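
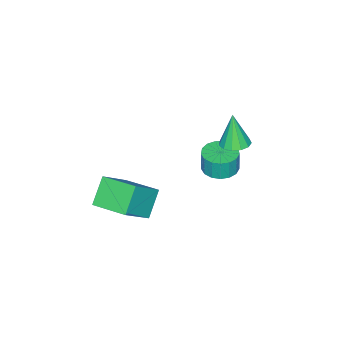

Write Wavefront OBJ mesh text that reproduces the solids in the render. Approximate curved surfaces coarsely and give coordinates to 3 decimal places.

v -3.533 -2.345 -3.81
v -2.788 -1.788 -3.809
v -2.783 -1.797 -2.609
v -3.527 -2.355 -2.61
v -3.133 -1.506 -3.805
v -3.127 -1.515 -2.605
v -3.569 -1.416 -3.803
v -3.563 -1.425 -2.603
v -3.997 -1.539 -3.802
v -3.991 -1.549 -2.602
v -4.318 -1.847 -3.802
v -4.313 -1.857 -2.603
v -4.46 -2.269 -3.805
v -4.454 -2.279 -2.605
v -4.389 -2.709 -3.809
v -4.383 -2.718 -2.609
v -4.122 -3.065 -3.813
v -4.116 -3.074 -2.613
v -3.72 -3.256 -3.816
v -3.715 -3.266 -2.616
v -3.275 -3.239 -3.818
v -3.27 -3.248 -2.618
v -2.889 -3.017 -3.818
v -2.884 -3.026 -2.618
v -2.651 -2.641 -3.816
v -2.646 -2.65 -2.616
v -2.615 -2.197 -3.813
v -2.609 -2.207 -2.613
v -3.373 -1.391 -1.193
v -2.671 -1.081 -1.054
v -3.587 -1.729 0.633
v -2.959 -0.751 -1.026
v -3.379 -0.624 -1.052
v -3.797 -0.74 -1.122
v -4.08 -1.063 -1.215
v -4.139 -1.49 -1.301
v -3.955 -1.885 -1.353
v -3.585 -2.124 -1.354
v -3.149 -2.129 -1.304
v -2.783 -1.901 -1.219
v -2.605 -1.51 -1.125
v 0.84 -4.672 -2.728
v 2.296 -4.886 -1.373
v 0.781 -2.767 -2.362
v 2.237 -2.982 -1.008
v 1.943 -4.418 -3.872
v 3.399 -4.633 -2.518
v 1.884 -2.514 -3.507
v 3.34 -2.728 -2.152
f 2 1 5
f 2 5 3
f 3 5 6
f 3 6 4
f 5 1 7
f 5 7 6
f 6 7 8
f 6 8 4
f 7 1 9
f 7 9 8
f 8 9 10
f 8 10 4
f 9 1 11
f 9 11 10
f 10 11 12
f 10 12 4
f 11 1 13
f 11 13 12
f 12 13 14
f 12 14 4
f 13 1 15
f 13 15 14
f 14 15 16
f 14 16 4
f 15 1 17
f 15 17 16
f 16 17 18
f 16 18 4
f 17 1 19
f 17 19 18
f 18 19 20
f 18 20 4
f 19 1 21
f 19 21 20
f 20 21 22
f 20 22 4
f 21 1 23
f 21 23 22
f 22 23 24
f 22 24 4
f 23 1 25
f 23 25 24
f 24 25 26
f 24 26 4
f 25 1 27
f 25 27 26
f 26 27 28
f 26 28 4
f 27 1 2
f 27 2 28
f 28 2 3
f 28 3 4
f 30 29 32
f 30 32 31
f 32 29 33
f 32 33 31
f 33 29 34
f 33 34 31
f 34 29 35
f 34 35 31
f 35 29 36
f 35 36 31
f 36 29 37
f 36 37 31
f 37 29 38
f 37 38 31
f 38 29 39
f 38 39 31
f 39 29 40
f 39 40 31
f 40 29 41
f 40 41 31
f 41 29 30
f 41 30 31
f 43 45 42
f 46 43 42
f 42 45 44
f 44 46 42
f 43 49 45
f 47 43 46
f 47 49 43
f 45 49 44
f 48 46 44
f 44 49 48
f 48 47 46
f 49 47 48



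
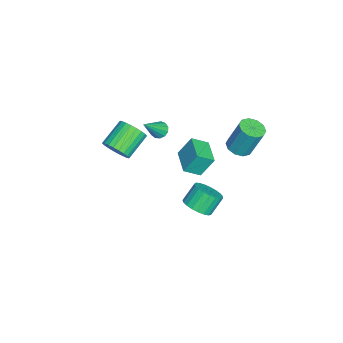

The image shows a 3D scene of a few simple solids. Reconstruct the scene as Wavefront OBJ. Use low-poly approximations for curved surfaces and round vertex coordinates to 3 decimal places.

v -4.192 0.556 -3.977
v -3.788 -0.424 -3.334
v -4.424 1.351 -2.62
v -4.02 0.371 -1.977
v -2.52 1.189 -4.063
v -2.116 0.209 -3.42
v -2.752 1.984 -2.706
v -2.348 1.004 -2.063
v -3.4 3.349 -1.725
v -2.801 2.768 -1.515
v -2.741 3.551 0.476
v -3.34 4.131 0.265
v -2.553 3.203 -1.694
v -2.493 3.986 0.297
v -2.628 3.693 -1.884
v -2.568 4.476 0.107
v -2.998 4.052 -2.014
v -2.938 4.835 -0.023
v -3.522 4.142 -2.034
v -3.462 4.925 -0.043
v -3.999 3.929 -1.936
v -3.939 4.712 0.055
v -4.247 3.494 -1.757
v -4.187 4.277 0.234
v -4.172 3.004 -1.567
v -4.112 3.787 0.424
v -3.802 2.645 -1.437
v -3.742 3.428 0.554
v -3.278 2.555 -1.417
v -3.218 3.338 0.574
v -2.689 -4.011 -2.657
v -2.13 -4.012 -1.839
v -3.552 -3.21 -0.866
v -4.111 -3.209 -1.683
v -2.041 -3.668 -1.991
v -3.462 -2.867 -1.018
v -2.05 -3.377 -2.245
v -3.471 -2.575 -1.272
v -2.156 -3.182 -2.561
v -3.578 -2.38 -1.588
v -2.344 -3.113 -2.892
v -3.765 -2.312 -1.918
v -2.584 -3.181 -3.186
v -4.005 -2.379 -2.213
v -2.84 -3.375 -3.401
v -4.262 -2.574 -2.427
v -3.073 -3.666 -3.501
v -4.495 -2.865 -2.528
v -3.248 -4.01 -3.474
v -4.67 -3.208 -2.501
v -3.338 -4.353 -3.322
v -4.759 -3.552 -2.349
v -3.329 -4.645 -3.068
v -4.75 -3.843 -2.095
v -3.222 -4.84 -2.752
v -4.644 -4.038 -1.779
v -3.035 -4.908 -2.422
v -4.456 -4.107 -1.448
v -2.795 -4.841 -2.127
v -4.216 -4.039 -1.154
v -2.538 -4.646 -1.913
v -3.96 -3.845 -0.939
v -2.305 -4.355 -1.812
v -3.727 -3.554 -0.839
v 2.436 1.782 -2.203
v 3.019 2.53 -2.261
v 2.388 3.105 -1.216
v 1.804 2.358 -1.157
v 2.723 2.638 -2.5
v 2.092 3.213 -1.455
v 2.378 2.598 -2.687
v 1.746 3.173 -1.642
v 2.042 2.417 -2.79
v 1.41 2.992 -1.745
v 1.774 2.126 -2.792
v 1.143 2.701 -1.746
v 1.621 1.776 -2.691
v 0.99 2.351 -1.646
v 1.609 1.427 -2.507
v 0.977 2.002 -1.462
v 1.74 1.139 -2.269
v 1.108 1.715 -1.224
v 1.991 0.963 -2.021
v 1.359 1.538 -0.975
v 2.319 0.928 -1.803
v 1.687 1.504 -0.758
v 2.667 1.041 -1.655
v 2.035 1.617 -0.61
v 2.975 1.282 -1.601
v 2.344 1.858 -0.556
v 3.19 1.61 -1.652
v 2.559 2.185 -0.606
v 3.275 1.967 -1.797
v 2.643 2.543 -0.752
v 3.214 2.293 -2.013
v 2.583 2.868 -0.968
v -3.428 -1.483 -0.915
v -2.924 -1.336 -1.245
v -2.252 -2.217 0.555
v -2.997 -1.058 -1.047
v -3.207 -0.914 -0.808
v -3.487 -0.951 -0.602
v -3.748 -1.158 -0.496
v -3.908 -1.467 -0.523
v -3.915 -1.782 -0.674
v -3.768 -2.002 -0.902
v -3.512 -2.057 -1.134
v -3.23 -1.93 -1.296
v -3.011 -1.662 -1.338
f 2 4 1
f 5 2 1
f 1 4 3
f 3 5 1
f 2 8 4
f 6 2 5
f 6 8 2
f 4 8 3
f 7 5 3
f 3 8 7
f 7 6 5
f 8 6 7
f 10 9 13
f 10 13 11
f 11 13 14
f 11 14 12
f 13 9 15
f 13 15 14
f 14 15 16
f 14 16 12
f 15 9 17
f 15 17 16
f 16 17 18
f 16 18 12
f 17 9 19
f 17 19 18
f 18 19 20
f 18 20 12
f 19 9 21
f 19 21 20
f 20 21 22
f 20 22 12
f 21 9 23
f 21 23 22
f 22 23 24
f 22 24 12
f 23 9 25
f 23 25 24
f 24 25 26
f 24 26 12
f 25 9 27
f 25 27 26
f 26 27 28
f 26 28 12
f 27 9 29
f 27 29 28
f 28 29 30
f 28 30 12
f 29 9 10
f 29 10 30
f 30 10 11
f 30 11 12
f 32 31 35
f 32 35 33
f 33 35 36
f 33 36 34
f 35 31 37
f 35 37 36
f 36 37 38
f 36 38 34
f 37 31 39
f 37 39 38
f 38 39 40
f 38 40 34
f 39 31 41
f 39 41 40
f 40 41 42
f 40 42 34
f 41 31 43
f 41 43 42
f 42 43 44
f 42 44 34
f 43 31 45
f 43 45 44
f 44 45 46
f 44 46 34
f 45 31 47
f 45 47 46
f 46 47 48
f 46 48 34
f 47 31 49
f 47 49 48
f 48 49 50
f 48 50 34
f 49 31 51
f 49 51 50
f 50 51 52
f 50 52 34
f 51 31 53
f 51 53 52
f 52 53 54
f 52 54 34
f 53 31 55
f 53 55 54
f 54 55 56
f 54 56 34
f 55 31 57
f 55 57 56
f 56 57 58
f 56 58 34
f 57 31 59
f 57 59 58
f 58 59 60
f 58 60 34
f 59 31 61
f 59 61 60
f 60 61 62
f 60 62 34
f 61 31 63
f 61 63 62
f 62 63 64
f 62 64 34
f 63 31 32
f 63 32 64
f 64 32 33
f 64 33 34
f 66 65 69
f 66 69 67
f 67 69 70
f 67 70 68
f 69 65 71
f 69 71 70
f 70 71 72
f 70 72 68
f 71 65 73
f 71 73 72
f 72 73 74
f 72 74 68
f 73 65 75
f 73 75 74
f 74 75 76
f 74 76 68
f 75 65 77
f 75 77 76
f 76 77 78
f 76 78 68
f 77 65 79
f 77 79 78
f 78 79 80
f 78 80 68
f 79 65 81
f 79 81 80
f 80 81 82
f 80 82 68
f 81 65 83
f 81 83 82
f 82 83 84
f 82 84 68
f 83 65 85
f 83 85 84
f 84 85 86
f 84 86 68
f 85 65 87
f 85 87 86
f 86 87 88
f 86 88 68
f 87 65 89
f 87 89 88
f 88 89 90
f 88 90 68
f 89 65 91
f 89 91 90
f 90 91 92
f 90 92 68
f 91 65 93
f 91 93 92
f 92 93 94
f 92 94 68
f 93 65 95
f 93 95 94
f 94 95 96
f 94 96 68
f 95 65 66
f 95 66 96
f 96 66 67
f 96 67 68
f 98 97 100
f 98 100 99
f 100 97 101
f 100 101 99
f 101 97 102
f 101 102 99
f 102 97 103
f 102 103 99
f 103 97 104
f 103 104 99
f 104 97 105
f 104 105 99
f 105 97 106
f 105 106 99
f 106 97 107
f 106 107 99
f 107 97 108
f 107 108 99
f 108 97 109
f 108 109 99
f 109 97 98
f 109 98 99



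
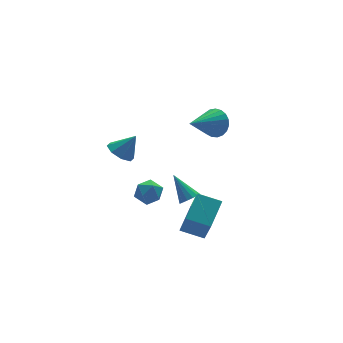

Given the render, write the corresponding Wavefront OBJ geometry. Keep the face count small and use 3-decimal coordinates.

v 1.468 -1.698 -3.742
v 1.182 -2.876 -1.918
v 0.523 -0.901 -3.375
v 0.236 -2.079 -1.551
v 2.584 -0.741 -2.949
v 2.297 -1.919 -1.125
v 1.638 0.056 -2.582
v 1.352 -1.122 -0.758
v -2.302 -0.341 2.958
v -1.742 -0.618 2.508
v -1.578 -0.539 3.982
v -1.699 -0.036 2.59
v -2.009 0.368 2.887
v -2.491 0.356 3.226
v -2.862 -0.064 3.408
v -2.906 -0.646 3.326
v -2.596 -1.049 3.028
v -2.114 -1.038 2.69
v 2.464 1.75 -3.522
v 2.711 1.386 -3.099
v 2.116 2.89 -2.338
v 2.949 1.566 -3.202
v 3.058 1.795 -3.391
v 3.007 2.011 -3.615
v 2.81 2.158 -3.814
v 2.521 2.195 -3.934
v 2.216 2.113 -3.945
v 1.978 1.933 -3.841
v 1.869 1.705 -3.653
v 1.92 1.488 -3.429
v 2.117 1.341 -3.23
v 2.406 1.304 -3.109
v 4.802 3.521 0.357
v 5.247 2.924 0.862
v 3.038 2.939 1.223
v 5.253 3.229 1.079
v 5.181 3.585 1.171
v 5.043 3.929 1.122
v 4.864 4.203 0.941
v 4.674 4.359 0.659
v 4.506 4.371 0.325
v 4.389 4.235 -0.004
v 4.344 3.976 -0.27
v 4.378 3.638 -0.428
v 4.485 3.281 -0.45
v 4.648 2.964 -0.333
v 4.836 2.745 -0.096
v 5.019 2.659 0.219
v 5.165 2.723 0.558
v 0.588 3.748 -3.265
v 1.097 3.431 -2.706
v 0.443 2.549 -3.814
v 0.952 2.232 -3.255
v 0.21 2.499 -3.029
v 0.3 3.24 -2.69
v 1.24 2.74 -3.83
v 1.33 3.481 -3.491
v 1.5 2.808 -3.055
v 0.864 2.659 -2.56
v 0.676 3.321 -3.96
v 0.04 3.172 -3.465
f 2 4 1
f 5 2 1
f 1 4 3
f 3 5 1
f 2 8 4
f 6 2 5
f 6 8 2
f 4 8 3
f 7 5 3
f 3 8 7
f 7 6 5
f 8 6 7
f 10 9 12
f 10 12 11
f 12 9 13
f 12 13 11
f 13 9 14
f 13 14 11
f 14 9 15
f 14 15 11
f 15 9 16
f 15 16 11
f 16 9 17
f 16 17 11
f 17 9 18
f 17 18 11
f 18 9 10
f 18 10 11
f 20 19 22
f 20 22 21
f 22 19 23
f 22 23 21
f 23 19 24
f 23 24 21
f 24 19 25
f 24 25 21
f 25 19 26
f 25 26 21
f 26 19 27
f 26 27 21
f 27 19 28
f 27 28 21
f 28 19 29
f 28 29 21
f 29 19 30
f 29 30 21
f 30 19 31
f 30 31 21
f 31 19 32
f 31 32 21
f 32 19 20
f 32 20 21
f 34 33 36
f 34 36 35
f 36 33 37
f 36 37 35
f 37 33 38
f 37 38 35
f 38 33 39
f 38 39 35
f 39 33 40
f 39 40 35
f 40 33 41
f 40 41 35
f 41 33 42
f 41 42 35
f 42 33 43
f 42 43 35
f 43 33 44
f 43 44 35
f 44 33 45
f 44 45 35
f 45 33 46
f 45 46 35
f 46 33 47
f 46 47 35
f 47 33 48
f 47 48 35
f 48 33 49
f 48 49 35
f 49 33 34
f 49 34 35
f 50 61 55
f 50 55 51
f 50 51 57
f 50 57 60
f 50 60 61
f 51 55 59
f 55 61 54
f 61 60 52
f 60 57 56
f 57 51 58
f 53 59 54
f 53 54 52
f 53 52 56
f 53 56 58
f 53 58 59
f 54 59 55
f 52 54 61
f 56 52 60
f 58 56 57
f 59 58 51



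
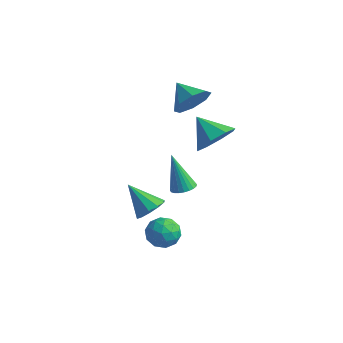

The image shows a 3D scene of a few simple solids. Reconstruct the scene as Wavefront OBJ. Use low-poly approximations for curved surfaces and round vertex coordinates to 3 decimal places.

v -0.355 1.564 0.72
v 0.235 1.443 1.543
v -1.525 1.716 1.58
v 0.173 2.191 1.327
v -0.199 2.571 0.755
v -0.662 2.362 0.163
v -0.945 1.685 -0.103
v -0.883 0.937 0.112
v -0.512 0.557 0.684
v -0.049 0.766 1.277
v -2.359 -0.391 -3.673
v -1.958 -0.937 -3.307
v -3.541 -0.489 -2.527
v -1.824 -0.515 -3.133
v -1.895 -0.046 -3.164
v -2.142 0.292 -3.39
v -2.472 0.369 -3.724
v -2.759 0.156 -4.039
v -2.893 -0.266 -4.213
v -2.823 -0.735 -4.182
v -2.575 -1.073 -3.956
v -2.245 -1.15 -3.622
v -2.141 1.62 -3.381
v -1.574 1.604 -3.157
v -2.859 1.68 -1.559
v -1.609 1.839 -3.179
v -1.725 2.04 -3.231
v -1.904 2.177 -3.306
v -2.119 2.23 -3.393
v -2.338 2.19 -3.478
v -2.527 2.063 -3.548
v -2.657 1.868 -3.593
v -2.708 1.636 -3.605
v -2.673 1.402 -3.584
v -2.557 1.201 -3.532
v -2.378 1.063 -3.457
v -2.162 1.011 -3.37
v -1.944 1.051 -3.285
v -1.755 1.178 -3.215
v -1.625 1.372 -3.17
v -3.024 3.412 0.875
v -2.528 3.695 1.66
v -4.156 3.708 1.485
v -2.641 4.25 1.18
v -2.978 4.315 0.522
v -3.342 3.851 0.071
v -3.519 3.13 0.091
v -3.406 2.575 0.57
v -3.069 2.51 1.229
v -2.705 2.974 1.68
v -0.643 -1.606 -3.416
v -0.233 -1.393 -2.751
v -0.387 -2.867 -3.169
v 0.023 -2.654 -2.504
v -0.781 -2.562 -2.531
v -0.939 -1.783 -2.683
v 0.319 -2.477 -3.237
v 0.161 -1.698 -3.389
v 0.362 -1.931 -2.641
v -0.318 -1.984 -2.204
v -0.302 -2.276 -3.716
v -0.982 -2.329 -3.279
v -0.46 -1.389 -3.105
v -0.16 -2.871 -2.815
v -0.632 -2.817 -2.83
v -0.391 -2.692 -2.44
v -0.875 -1.618 -3.065
v -0.634 -1.493 -2.674
v -0.957 -2.18 -2.545
v 0.014 -2.767 -3.246
v 0.255 -2.642 -2.855
v -0.229 -1.568 -3.48
v 0.012 -1.443 -3.09
v 0.337 -2.08 -3.375
v 0.13 -1.58 -2.649
v 0.281 -2.321 -2.504
v 0.455 -2.217 -2.935
v 0.362 -1.759 -3.025
v -0.269 -1.611 -2.393
v -0.119 -2.352 -2.248
v -0.592 -2.298 -2.263
v -0.684 -1.84 -2.353
v 0.08 -1.927 -2.328
v -0.501 -1.908 -3.672
v -0.351 -2.649 -3.527
v 0.064 -2.42 -3.567
v -0.028 -1.962 -3.657
v -0.901 -1.939 -3.416
v -0.75 -2.68 -3.271
v -0.982 -2.501 -2.895
v -1.075 -2.043 -2.985
v -0.7 -2.333 -3.592
f 2 1 4
f 2 4 3
f 4 1 5
f 4 5 3
f 5 1 6
f 5 6 3
f 6 1 7
f 6 7 3
f 7 1 8
f 7 8 3
f 8 1 9
f 8 9 3
f 9 1 10
f 9 10 3
f 10 1 2
f 10 2 3
f 12 11 14
f 12 14 13
f 14 11 15
f 14 15 13
f 15 11 16
f 15 16 13
f 16 11 17
f 16 17 13
f 17 11 18
f 17 18 13
f 18 11 19
f 18 19 13
f 19 11 20
f 19 20 13
f 20 11 21
f 20 21 13
f 21 11 22
f 21 22 13
f 22 11 12
f 22 12 13
f 24 23 26
f 24 26 25
f 26 23 27
f 26 27 25
f 27 23 28
f 27 28 25
f 28 23 29
f 28 29 25
f 29 23 30
f 29 30 25
f 30 23 31
f 30 31 25
f 31 23 32
f 31 32 25
f 32 23 33
f 32 33 25
f 33 23 34
f 33 34 25
f 34 23 35
f 34 35 25
f 35 23 36
f 35 36 25
f 36 23 37
f 36 37 25
f 37 23 38
f 37 38 25
f 38 23 39
f 38 39 25
f 39 23 40
f 39 40 25
f 40 23 24
f 40 24 25
f 42 41 44
f 42 44 43
f 44 41 45
f 44 45 43
f 45 41 46
f 45 46 43
f 46 41 47
f 46 47 43
f 47 41 48
f 47 48 43
f 48 41 49
f 48 49 43
f 49 41 50
f 49 50 43
f 50 41 42
f 50 42 43
f 51 88 67
f 88 62 91
f 67 91 56
f 88 91 67
f 51 67 63
f 67 56 68
f 63 68 52
f 67 68 63
f 51 63 72
f 63 52 73
f 72 73 58
f 63 73 72
f 51 72 84
f 72 58 87
f 84 87 61
f 72 87 84
f 51 84 88
f 84 61 92
f 88 92 62
f 84 92 88
f 52 68 79
f 68 56 82
f 79 82 60
f 68 82 79
f 56 91 69
f 91 62 90
f 69 90 55
f 91 90 69
f 62 92 89
f 92 61 85
f 89 85 53
f 92 85 89
f 61 87 86
f 87 58 74
f 86 74 57
f 87 74 86
f 58 73 78
f 73 52 75
f 78 75 59
f 73 75 78
f 54 80 66
f 80 60 81
f 66 81 55
f 80 81 66
f 54 66 64
f 66 55 65
f 64 65 53
f 66 65 64
f 54 64 71
f 64 53 70
f 71 70 57
f 64 70 71
f 54 71 76
f 71 57 77
f 76 77 59
f 71 77 76
f 54 76 80
f 76 59 83
f 80 83 60
f 76 83 80
f 55 81 69
f 81 60 82
f 69 82 56
f 81 82 69
f 53 65 89
f 65 55 90
f 89 90 62
f 65 90 89
f 57 70 86
f 70 53 85
f 86 85 61
f 70 85 86
f 59 77 78
f 77 57 74
f 78 74 58
f 77 74 78
f 60 83 79
f 83 59 75
f 79 75 52
f 83 75 79



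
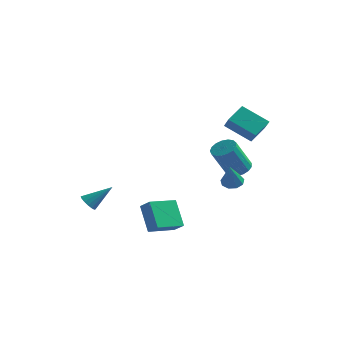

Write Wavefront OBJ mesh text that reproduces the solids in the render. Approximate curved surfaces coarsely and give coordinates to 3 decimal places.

v 3.787 1.569 -0.009
v 4.217 1.144 -0.297
v 3.953 0.751 1.449
v 4.444 1.502 -0.121
v 4.364 1.891 0.106
v 4.014 2.13 0.28
v 3.557 2.107 0.319
v 3.209 1.832 0.204
v 3.131 1.434 -0.01
v 3.36 1.1 -0.224
v 3.789 0.985 -0.337
v 3.209 3.938 -0.031
v 3.74 3.329 -0.171
v 3.163 2.393 1.712
v 2.631 3.002 1.851
v 3.952 3.595 0.026
v 3.374 2.659 1.909
v 3.993 3.939 0.21
v 3.415 3.003 2.092
v 3.854 4.283 0.339
v 3.276 3.347 2.221
v 3.568 4.548 0.383
v 2.99 3.612 2.265
v 3.199 4.673 0.332
v 2.621 3.737 2.214
v 2.833 4.63 0.198
v 2.255 3.694 2.08
v 2.553 4.428 0.011
v 1.975 3.492 1.893
v 2.423 4.114 -0.185
v 1.845 3.178 1.697
v 2.473 3.759 -0.346
v 1.895 2.823 1.536
v 2.692 3.446 -0.435
v 2.114 2.51 1.448
v 3.029 3.245 -0.431
v 2.451 2.309 1.451
v 3.407 3.203 -0.336
v 2.83 2.267 1.546
v 4.209 3.27 2.513
v 2.598 3.181 3.498
v 4.58 4.382 3.22
v 2.97 4.294 4.205
v 4.75 2.566 3.335
v 3.14 2.478 4.32
v 5.122 3.679 4.042
v 3.511 3.59 5.027
v -3.831 -1.184 -1.986
v -3.346 -1.383 -2.336
v -2.689 -0.396 -0.854
v -3.424 -1.092 -2.459
v -3.612 -0.825 -2.456
v -3.858 -0.654 -2.327
v -4.097 -0.625 -2.106
v -4.264 -0.746 -1.854
v -4.315 -0.984 -1.637
v -4.237 -1.275 -1.513
v -4.049 -1.542 -1.517
v -3.803 -1.713 -1.646
v -3.565 -1.742 -1.866
v -3.397 -1.621 -2.119
v -1.041 -0.239 -2.118
v -0.32 -0.54 -1.51
v -0.121 1.282 -2.457
v 0.6 0.981 -1.849
v -0.16 -1.101 -3.591
v 0.561 -1.402 -2.983
v 0.76 0.42 -3.93
v 1.481 0.119 -3.322
f 2 1 4
f 2 4 3
f 4 1 5
f 4 5 3
f 5 1 6
f 5 6 3
f 6 1 7
f 6 7 3
f 7 1 8
f 7 8 3
f 8 1 9
f 8 9 3
f 9 1 10
f 9 10 3
f 10 1 11
f 10 11 3
f 11 1 2
f 11 2 3
f 13 12 16
f 13 16 14
f 14 16 17
f 14 17 15
f 16 12 18
f 16 18 17
f 17 18 19
f 17 19 15
f 18 12 20
f 18 20 19
f 19 20 21
f 19 21 15
f 20 12 22
f 20 22 21
f 21 22 23
f 21 23 15
f 22 12 24
f 22 24 23
f 23 24 25
f 23 25 15
f 24 12 26
f 24 26 25
f 25 26 27
f 25 27 15
f 26 12 28
f 26 28 27
f 27 28 29
f 27 29 15
f 28 12 30
f 28 30 29
f 29 30 31
f 29 31 15
f 30 12 32
f 30 32 31
f 31 32 33
f 31 33 15
f 32 12 34
f 32 34 33
f 33 34 35
f 33 35 15
f 34 12 36
f 34 36 35
f 35 36 37
f 35 37 15
f 36 12 38
f 36 38 37
f 37 38 39
f 37 39 15
f 38 12 13
f 38 13 39
f 39 13 14
f 39 14 15
f 41 43 40
f 44 41 40
f 40 43 42
f 42 44 40
f 41 47 43
f 45 41 44
f 45 47 41
f 43 47 42
f 46 44 42
f 42 47 46
f 46 45 44
f 47 45 46
f 49 48 51
f 49 51 50
f 51 48 52
f 51 52 50
f 52 48 53
f 52 53 50
f 53 48 54
f 53 54 50
f 54 48 55
f 54 55 50
f 55 48 56
f 55 56 50
f 56 48 57
f 56 57 50
f 57 48 58
f 57 58 50
f 58 48 59
f 58 59 50
f 59 48 60
f 59 60 50
f 60 48 61
f 60 61 50
f 61 48 49
f 61 49 50
f 63 65 62
f 66 63 62
f 62 65 64
f 64 66 62
f 63 69 65
f 67 63 66
f 67 69 63
f 65 69 64
f 68 66 64
f 64 69 68
f 68 67 66
f 69 67 68



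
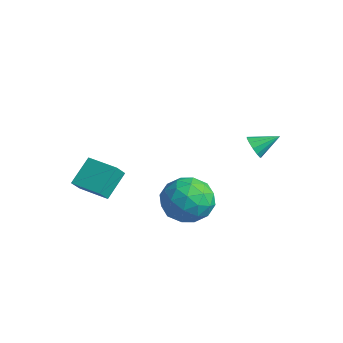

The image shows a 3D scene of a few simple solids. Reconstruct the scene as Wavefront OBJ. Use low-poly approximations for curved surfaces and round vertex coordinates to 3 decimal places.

v 2.484 0.563 -1.866
v 3.67 0.293 -2.161
v 2.05 -1.413 -1.799
v 3.236 -1.683 -2.094
v 2.966 -1.19 -0.976
v 3.234 0.031 -1.017
v 2.486 -1.151 -2.943
v 2.754 0.07 -2.984
v 3.671 -0.767 -2.826
v 3.968 -0.791 -1.611
v 1.752 -0.329 -2.349
v 2.049 -0.353 -1.134
v 3.115 0.602 -2.019
v 2.605 -1.722 -1.941
v 2.447 -1.432 -1.284
v 3.143 -1.591 -1.457
v 2.859 0.448 -1.347
v 3.556 0.289 -1.521
v 3.142 -0.583 -0.824
v 2.164 -1.409 -2.439
v 2.861 -1.568 -2.613
v 2.577 0.471 -2.503
v 3.273 0.312 -2.676
v 2.578 -0.537 -3.136
v 3.812 -0.18 -2.584
v 3.558 -1.342 -2.544
v 3.117 -1.029 -3.043
v 3.274 -0.311 -3.067
v 3.987 -0.194 -1.869
v 3.732 -1.356 -1.83
v 3.573 -1.066 -1.173
v 3.731 -0.348 -1.197
v 3.988 -0.817 -2.261
v 1.988 0.236 -2.13
v 1.733 -0.926 -2.091
v 1.989 -0.772 -2.763
v 2.147 -0.054 -2.787
v 2.162 0.222 -1.416
v 1.908 -0.94 -1.376
v 2.446 -0.809 -0.893
v 2.603 -0.091 -0.917
v 1.732 -0.303 -1.699
v 2.63 3.003 -0.137
v 2.963 3.146 -0.652
v 3.11 4.017 0.457
v 2.652 3.313 -0.685
v 2.333 3.381 -0.544
v 2.109 3.329 -0.273
v 2.05 3.173 0.04
v 2.175 2.963 0.298
v 2.445 2.766 0.417
v 2.774 2.644 0.361
v 3.056 2.635 0.146
v 3.204 2.743 -0.158
v 3.169 2.934 -0.455
v -2.863 -2.385 -3.76
v -2.638 -2.937 -3.086
v -3.228 -1.257 -2.716
v -3.003 -1.809 -2.041
v -1.377 -1.851 -3.819
v -1.152 -2.403 -3.144
v -1.742 -0.723 -2.774
v -1.517 -1.275 -2.1
f 1 38 17
f 38 12 41
f 17 41 6
f 38 41 17
f 1 17 13
f 17 6 18
f 13 18 2
f 17 18 13
f 1 13 22
f 13 2 23
f 22 23 8
f 13 23 22
f 1 22 34
f 22 8 37
f 34 37 11
f 22 37 34
f 1 34 38
f 34 11 42
f 38 42 12
f 34 42 38
f 2 18 29
f 18 6 32
f 29 32 10
f 18 32 29
f 6 41 19
f 41 12 40
f 19 40 5
f 41 40 19
f 12 42 39
f 42 11 35
f 39 35 3
f 42 35 39
f 11 37 36
f 37 8 24
f 36 24 7
f 37 24 36
f 8 23 28
f 23 2 25
f 28 25 9
f 23 25 28
f 4 30 16
f 30 10 31
f 16 31 5
f 30 31 16
f 4 16 14
f 16 5 15
f 14 15 3
f 16 15 14
f 4 14 21
f 14 3 20
f 21 20 7
f 14 20 21
f 4 21 26
f 21 7 27
f 26 27 9
f 21 27 26
f 4 26 30
f 26 9 33
f 30 33 10
f 26 33 30
f 5 31 19
f 31 10 32
f 19 32 6
f 31 32 19
f 3 15 39
f 15 5 40
f 39 40 12
f 15 40 39
f 7 20 36
f 20 3 35
f 36 35 11
f 20 35 36
f 9 27 28
f 27 7 24
f 28 24 8
f 27 24 28
f 10 33 29
f 33 9 25
f 29 25 2
f 33 25 29
f 44 43 46
f 44 46 45
f 46 43 47
f 46 47 45
f 47 43 48
f 47 48 45
f 48 43 49
f 48 49 45
f 49 43 50
f 49 50 45
f 50 43 51
f 50 51 45
f 51 43 52
f 51 52 45
f 52 43 53
f 52 53 45
f 53 43 54
f 53 54 45
f 54 43 55
f 54 55 45
f 55 43 44
f 55 44 45
f 57 59 56
f 60 57 56
f 56 59 58
f 58 60 56
f 57 63 59
f 61 57 60
f 61 63 57
f 59 63 58
f 62 60 58
f 58 63 62
f 62 61 60
f 63 61 62



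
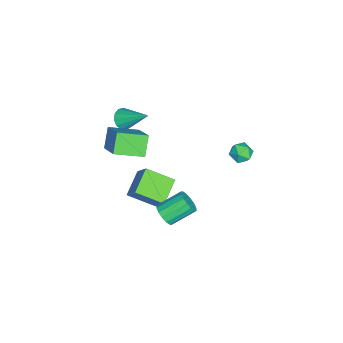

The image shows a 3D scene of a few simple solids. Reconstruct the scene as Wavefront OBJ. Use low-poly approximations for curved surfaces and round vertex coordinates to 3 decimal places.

v -1.473 -4.415 1.621
v -0.776 -4.663 1.651
v -0.967 -2.845 2.839
v -0.795 -4.404 1.325
v -1.028 -4.148 1.093
v -1.403 -3.977 1.028
v -1.8 -3.945 1.152
v -2.093 -4.062 1.424
v -2.189 -4.291 1.759
v -2.058 -4.559 2.05
v -1.741 -4.782 2.205
v -1.339 -4.887 2.174
v -0.979 -4.843 1.968
v 2.97 -1.016 -2.032
v 3.539 -0.562 -2.213
v 2.839 0.67 -1.329
v 2.27 0.216 -1.148
v 3.276 -0.51 -2.494
v 2.576 0.721 -1.61
v 2.931 -0.594 -2.651
v 2.231 0.638 -1.767
v 2.597 -0.791 -2.642
v 1.896 0.441 -1.758
v 2.362 -1.048 -2.47
v 1.662 0.184 -1.586
v 2.291 -1.296 -2.18
v 1.59 -0.064 -1.296
v 2.401 -1.47 -1.851
v 1.701 -0.238 -0.967
v 2.664 -1.521 -1.57
v 1.964 -0.29 -0.686
v 3.009 -1.438 -1.413
v 2.309 -0.206 -0.529
v 3.344 -1.241 -1.422
v 2.643 -0.009 -0.538
v 3.578 -0.984 -1.594
v 2.878 0.248 -0.71
v 3.65 -0.736 -1.884
v 2.949 0.496 -1
v -0.732 2.927 1.44
v -0.14 2.496 1.251
v -1.32 2.564 0.429
v -0.728 2.133 0.24
v -1.154 1.948 0.837
v -0.791 2.173 1.462
v -0.669 2.887 0.218
v -0.306 3.112 0.843
v -0.101 2.471 0.495
v -0.4 1.891 0.878
v -1.06 3.169 0.802
v -1.359 2.589 1.185
v 0.458 -3.816 -3.642
v -1.068 -3.554 -2.892
v 0.334 -2.147 -4.477
v -1.192 -1.885 -3.727
v 1.212 -3.115 -2.353
v -0.314 -2.853 -1.603
v 1.088 -1.446 -3.188
v -0.438 -1.184 -2.438
v 2.105 -4.585 2.555
v 1.219 -4.589 3.6
v 1.524 -2.975 2.068
v 0.639 -2.978 3.114
v 3.601 -3.662 3.826
v 2.716 -3.665 4.872
v 3.021 -2.051 3.34
v 2.135 -2.055 4.385
f 2 1 4
f 2 4 3
f 4 1 5
f 4 5 3
f 5 1 6
f 5 6 3
f 6 1 7
f 6 7 3
f 7 1 8
f 7 8 3
f 8 1 9
f 8 9 3
f 9 1 10
f 9 10 3
f 10 1 11
f 10 11 3
f 11 1 12
f 11 12 3
f 12 1 13
f 12 13 3
f 13 1 2
f 13 2 3
f 15 14 18
f 15 18 16
f 16 18 19
f 16 19 17
f 18 14 20
f 18 20 19
f 19 20 21
f 19 21 17
f 20 14 22
f 20 22 21
f 21 22 23
f 21 23 17
f 22 14 24
f 22 24 23
f 23 24 25
f 23 25 17
f 24 14 26
f 24 26 25
f 25 26 27
f 25 27 17
f 26 14 28
f 26 28 27
f 27 28 29
f 27 29 17
f 28 14 30
f 28 30 29
f 29 30 31
f 29 31 17
f 30 14 32
f 30 32 31
f 31 32 33
f 31 33 17
f 32 14 34
f 32 34 33
f 33 34 35
f 33 35 17
f 34 14 36
f 34 36 35
f 35 36 37
f 35 37 17
f 36 14 38
f 36 38 37
f 37 38 39
f 37 39 17
f 38 14 15
f 38 15 39
f 39 15 16
f 39 16 17
f 40 51 45
f 40 45 41
f 40 41 47
f 40 47 50
f 40 50 51
f 41 45 49
f 45 51 44
f 51 50 42
f 50 47 46
f 47 41 48
f 43 49 44
f 43 44 42
f 43 42 46
f 43 46 48
f 43 48 49
f 44 49 45
f 42 44 51
f 46 42 50
f 48 46 47
f 49 48 41
f 53 55 52
f 56 53 52
f 52 55 54
f 54 56 52
f 53 59 55
f 57 53 56
f 57 59 53
f 55 59 54
f 58 56 54
f 54 59 58
f 58 57 56
f 59 57 58
f 61 63 60
f 64 61 60
f 60 63 62
f 62 64 60
f 61 67 63
f 65 61 64
f 65 67 61
f 63 67 62
f 66 64 62
f 62 67 66
f 66 65 64
f 67 65 66



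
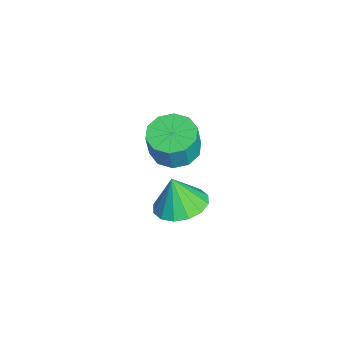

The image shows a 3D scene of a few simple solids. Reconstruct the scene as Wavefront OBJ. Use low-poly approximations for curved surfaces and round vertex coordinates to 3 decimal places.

v -2.823 1.044 -2.816
v -1.95 1.525 -2.981
v -1.624 1.376 -1.689
v -2.497 0.896 -1.524
v -2.378 1.951 -2.824
v -2.052 1.802 -1.532
v -2.976 2.031 -2.663
v -2.65 1.882 -1.372
v -3.515 1.734 -2.562
v -3.19 1.585 -1.27
v -3.79 1.174 -2.557
v -3.465 1.025 -1.265
v -3.696 0.564 -2.651
v -3.37 0.415 -1.359
v -3.268 0.138 -2.808
v -2.942 -0.011 -1.516
v -2.67 0.058 -2.968
v -2.344 -0.091 -1.677
v -2.13 0.355 -3.07
v -1.805 0.206 -1.778
v -1.855 0.915 -3.075
v -1.53 0.766 -1.783
v 1.385 1.102 -1.805
v 2.387 1.348 -1.607
v 1.195 0.778 -0.435
v 2.111 1.811 -1.536
v 1.641 2.084 -1.536
v 1.103 2.094 -1.609
v 0.64 1.838 -1.734
v 0.376 1.385 -1.878
v 0.384 0.856 -2.002
v 0.659 0.393 -2.073
v 1.129 0.12 -2.073
v 1.667 0.11 -2
v 2.13 0.366 -1.876
v 2.394 0.819 -1.732
f 2 1 5
f 2 5 3
f 3 5 6
f 3 6 4
f 5 1 7
f 5 7 6
f 6 7 8
f 6 8 4
f 7 1 9
f 7 9 8
f 8 9 10
f 8 10 4
f 9 1 11
f 9 11 10
f 10 11 12
f 10 12 4
f 11 1 13
f 11 13 12
f 12 13 14
f 12 14 4
f 13 1 15
f 13 15 14
f 14 15 16
f 14 16 4
f 15 1 17
f 15 17 16
f 16 17 18
f 16 18 4
f 17 1 19
f 17 19 18
f 18 19 20
f 18 20 4
f 19 1 21
f 19 21 20
f 20 21 22
f 20 22 4
f 21 1 2
f 21 2 22
f 22 2 3
f 22 3 4
f 24 23 26
f 24 26 25
f 26 23 27
f 26 27 25
f 27 23 28
f 27 28 25
f 28 23 29
f 28 29 25
f 29 23 30
f 29 30 25
f 30 23 31
f 30 31 25
f 31 23 32
f 31 32 25
f 32 23 33
f 32 33 25
f 33 23 34
f 33 34 25
f 34 23 35
f 34 35 25
f 35 23 36
f 35 36 25
f 36 23 24
f 36 24 25



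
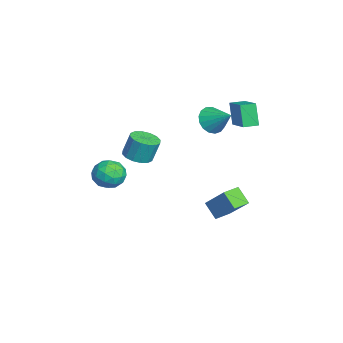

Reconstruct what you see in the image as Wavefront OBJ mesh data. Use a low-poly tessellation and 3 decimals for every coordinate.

v -2.856 3.378 1.949
v -3.365 3.248 3.226
v -3.067 4.17 1.945
v -3.576 4.041 3.222
v -1.284 3.799 2.618
v -1.793 3.67 3.895
v -1.495 4.592 2.614
v -2.004 4.462 3.891
v -0.251 2.422 -3.371
v -0.87 1.928 -2.593
v -0.795 3.163 -3.333
v -1.414 2.669 -2.555
v 1.014 3.271 -1.825
v 0.395 2.777 -1.047
v 0.47 4.012 -1.787
v -0.149 3.518 -1.009
v 1.779 -1.453 2.455
v 2.36 -0.971 2.301
v 2.362 -0.586 3.511
v 1.781 -1.067 3.665
v 2.03 -0.759 2.234
v 2.031 -0.374 3.444
v 1.632 -0.732 2.226
v 1.633 -0.347 3.436
v 1.274 -0.899 2.279
v 1.275 -0.514 3.489
v 1.051 -1.214 2.38
v 1.052 -0.829 3.59
v 1.024 -1.593 2.5
v 1.025 -1.208 3.71
v 1.198 -1.934 2.609
v 1.2 -1.549 3.819
v 1.529 -2.146 2.676
v 1.53 -1.761 3.886
v 1.927 -2.173 2.684
v 1.928 -1.788 3.894
v 2.285 -2.006 2.631
v 2.286 -1.621 3.841
v 2.508 -1.691 2.53
v 2.509 -1.306 3.74
v 2.535 -1.312 2.41
v 2.536 -0.927 3.62
v -1.285 2.261 3.141
v -0.612 1.785 2.932
v -0.415 3.139 3.939
v -0.627 2.067 2.639
v -0.793 2.393 2.461
v -1.072 2.689 2.438
v -1.399 2.887 2.577
v -1.7 2.942 2.845
v -1.906 2.84 3.181
v -1.969 2.607 3.508
v -1.876 2.294 3.751
v -1.648 1.973 3.854
v -1.336 1.719 3.794
v -1.012 1.589 3.584
v -0.751 1.613 3.273
v 1.91 -1.984 1.2
v 2.522 -2.626 1.379
v 0.898 -3.014 0.961
v 1.51 -3.656 1.14
v 1.211 -3.119 1.803
v 1.836 -2.482 1.951
v 1.584 -3.158 0.389
v 2.209 -2.521 0.537
v 2.32 -3.351 0.878
v 2.089 -3.327 1.752
v 1.331 -2.313 0.588
v 1.1 -2.289 1.462
v 2.305 -2.215 1.31
v 1.115 -3.425 1.03
v 0.94 -3.109 1.42
v 1.299 -3.487 1.525
v 1.902 -2.13 1.646
v 2.261 -2.508 1.752
v 1.491 -2.797 2.001
v 1.159 -3.132 0.588
v 1.518 -3.51 0.694
v 2.121 -2.153 0.815
v 2.48 -2.531 0.92
v 1.929 -2.843 0.339
v 2.545 -3.018 1.121
v 1.951 -3.624 0.981
v 1.994 -3.331 0.539
v 2.362 -2.957 0.626
v 2.41 -3.004 1.634
v 1.815 -3.61 1.494
v 1.64 -3.294 1.884
v 2.007 -2.92 1.971
v 2.291 -3.431 1.34
v 1.605 -2.03 0.846
v 1.01 -2.636 0.706
v 1.413 -2.72 0.369
v 1.78 -2.346 0.456
v 1.469 -2.016 1.359
v 0.875 -2.622 1.219
v 1.058 -2.683 1.714
v 1.426 -2.309 1.801
v 1.129 -2.209 1
f 2 4 1
f 5 2 1
f 1 4 3
f 3 5 1
f 2 8 4
f 6 2 5
f 6 8 2
f 4 8 3
f 7 5 3
f 3 8 7
f 7 6 5
f 8 6 7
f 10 12 9
f 13 10 9
f 9 12 11
f 11 13 9
f 10 16 12
f 14 10 13
f 14 16 10
f 12 16 11
f 15 13 11
f 11 16 15
f 15 14 13
f 16 14 15
f 18 17 21
f 18 21 19
f 19 21 22
f 19 22 20
f 21 17 23
f 21 23 22
f 22 23 24
f 22 24 20
f 23 17 25
f 23 25 24
f 24 25 26
f 24 26 20
f 25 17 27
f 25 27 26
f 26 27 28
f 26 28 20
f 27 17 29
f 27 29 28
f 28 29 30
f 28 30 20
f 29 17 31
f 29 31 30
f 30 31 32
f 30 32 20
f 31 17 33
f 31 33 32
f 32 33 34
f 32 34 20
f 33 17 35
f 33 35 34
f 34 35 36
f 34 36 20
f 35 17 37
f 35 37 36
f 36 37 38
f 36 38 20
f 37 17 39
f 37 39 38
f 38 39 40
f 38 40 20
f 39 17 41
f 39 41 40
f 40 41 42
f 40 42 20
f 41 17 18
f 41 18 42
f 42 18 19
f 42 19 20
f 44 43 46
f 44 46 45
f 46 43 47
f 46 47 45
f 47 43 48
f 47 48 45
f 48 43 49
f 48 49 45
f 49 43 50
f 49 50 45
f 50 43 51
f 50 51 45
f 51 43 52
f 51 52 45
f 52 43 53
f 52 53 45
f 53 43 54
f 53 54 45
f 54 43 55
f 54 55 45
f 55 43 56
f 55 56 45
f 56 43 57
f 56 57 45
f 57 43 44
f 57 44 45
f 58 95 74
f 95 69 98
f 74 98 63
f 95 98 74
f 58 74 70
f 74 63 75
f 70 75 59
f 74 75 70
f 58 70 79
f 70 59 80
f 79 80 65
f 70 80 79
f 58 79 91
f 79 65 94
f 91 94 68
f 79 94 91
f 58 91 95
f 91 68 99
f 95 99 69
f 91 99 95
f 59 75 86
f 75 63 89
f 86 89 67
f 75 89 86
f 63 98 76
f 98 69 97
f 76 97 62
f 98 97 76
f 69 99 96
f 99 68 92
f 96 92 60
f 99 92 96
f 68 94 93
f 94 65 81
f 93 81 64
f 94 81 93
f 65 80 85
f 80 59 82
f 85 82 66
f 80 82 85
f 61 87 73
f 87 67 88
f 73 88 62
f 87 88 73
f 61 73 71
f 73 62 72
f 71 72 60
f 73 72 71
f 61 71 78
f 71 60 77
f 78 77 64
f 71 77 78
f 61 78 83
f 78 64 84
f 83 84 66
f 78 84 83
f 61 83 87
f 83 66 90
f 87 90 67
f 83 90 87
f 62 88 76
f 88 67 89
f 76 89 63
f 88 89 76
f 60 72 96
f 72 62 97
f 96 97 69
f 72 97 96
f 64 77 93
f 77 60 92
f 93 92 68
f 77 92 93
f 66 84 85
f 84 64 81
f 85 81 65
f 84 81 85
f 67 90 86
f 90 66 82
f 86 82 59
f 90 82 86



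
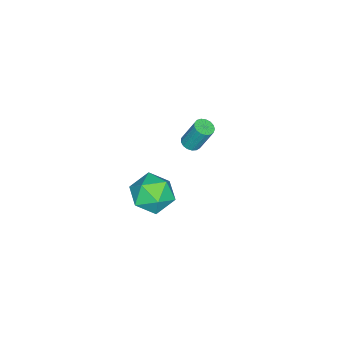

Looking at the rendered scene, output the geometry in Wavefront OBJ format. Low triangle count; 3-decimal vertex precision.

v -3.601 -2.477 -0.936
v -3.112 -2.185 -1.043
v -3.189 -1.451 0.61
v -3.679 -1.743 0.716
v -3.312 -2.012 -1.129
v -3.389 -1.279 0.524
v -3.578 -1.947 -1.171
v -3.656 -1.213 0.482
v -3.85 -2.002 -1.159
v -3.928 -1.269 0.494
v -4.065 -2.167 -1.096
v -4.142 -1.433 0.557
v -4.173 -2.402 -0.996
v -4.251 -1.668 0.656
v -4.151 -2.655 -0.883
v -4.228 -1.921 0.77
v -4.002 -2.866 -0.782
v -4.08 -2.133 0.87
v -3.762 -2.989 -0.717
v -3.84 -2.255 0.936
v -3.485 -2.994 -0.701
v -3.563 -2.261 0.951
v -3.234 -2.881 -0.74
v -3.312 -2.147 0.913
v -3.068 -2.675 -0.823
v -3.146 -1.941 0.829
v -3.024 -2.424 -0.933
v -3.101 -1.69 0.72
v 1.943 -1.004 1.899
v 2.766 -0.76 2.809
v 3.374 -2 0.871
v 4.197 -1.756 1.781
v 3.25 -2.547 1.99
v 2.366 -1.931 2.625
v 3.774 -0.829 1.055
v 2.89 -0.213 1.69
v 3.898 -0.652 2.287
v 3.575 -1.713 2.865
v 2.565 -1.047 0.815
v 2.242 -2.108 1.393
f 2 1 5
f 2 5 3
f 3 5 6
f 3 6 4
f 5 1 7
f 5 7 6
f 6 7 8
f 6 8 4
f 7 1 9
f 7 9 8
f 8 9 10
f 8 10 4
f 9 1 11
f 9 11 10
f 10 11 12
f 10 12 4
f 11 1 13
f 11 13 12
f 12 13 14
f 12 14 4
f 13 1 15
f 13 15 14
f 14 15 16
f 14 16 4
f 15 1 17
f 15 17 16
f 16 17 18
f 16 18 4
f 17 1 19
f 17 19 18
f 18 19 20
f 18 20 4
f 19 1 21
f 19 21 20
f 20 21 22
f 20 22 4
f 21 1 23
f 21 23 22
f 22 23 24
f 22 24 4
f 23 1 25
f 23 25 24
f 24 25 26
f 24 26 4
f 25 1 27
f 25 27 26
f 26 27 28
f 26 28 4
f 27 1 2
f 27 2 28
f 28 2 3
f 28 3 4
f 29 40 34
f 29 34 30
f 29 30 36
f 29 36 39
f 29 39 40
f 30 34 38
f 34 40 33
f 40 39 31
f 39 36 35
f 36 30 37
f 32 38 33
f 32 33 31
f 32 31 35
f 32 35 37
f 32 37 38
f 33 38 34
f 31 33 40
f 35 31 39
f 37 35 36
f 38 37 30



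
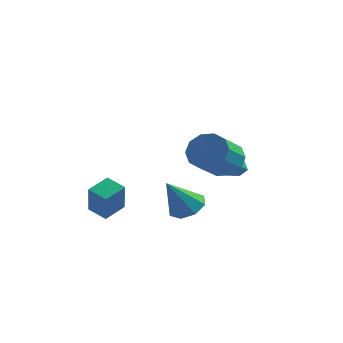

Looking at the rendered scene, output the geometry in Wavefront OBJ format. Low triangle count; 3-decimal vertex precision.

v 2.144 -0.28 -1.444
v 2.749 0.277 -0.911
v 1.596 -1.34 0.284
v 2.057 0.564 -0.954
v 1.416 0.357 -1.284
v 1.201 -0.224 -1.708
v 1.539 -0.837 -1.977
v 2.23 -1.124 -1.934
v 2.871 -0.917 -1.604
v 3.086 -0.337 -1.181
v 3.814 0.07 1.691
v 4.788 -0.187 1.362
v 4.701 -1.847 2.399
v 3.726 -1.59 2.729
v 4.846 0.157 1.916
v 4.759 -1.504 2.954
v 4.51 0.467 2.385
v 4.422 -1.193 3.423
v 3.907 0.626 2.589
v 3.82 -1.034 3.626
v 3.27 0.573 2.449
v 3.182 -1.088 3.487
v 2.839 0.327 2.021
v 2.752 -1.333 3.058
v 2.781 -0.016 1.466
v 2.694 -1.677 2.504
v 3.118 -0.327 0.997
v 3.03 -1.987 2.035
v 3.72 -0.486 0.794
v 3.633 -2.146 1.831
v 4.358 -0.432 0.933
v 4.27 -2.093 1.971
v 2.463 4.291 0.057
v 3.11 4.079 0.191
v 2.41 3.581 -0.811
v 3.057 3.369 -0.677
v 2.543 3.211 -0.239
v 2.576 3.65 0.298
v 2.944 4.01 -0.918
v 2.977 4.449 -0.381
v 3.408 3.906 -0.412
v 3.16 3.412 0.008
v 2.36 4.248 -0.628
v 2.112 3.754 -0.208
v -2.994 -0.242 -2.589
v -2.588 -0.985 -0.955
v -2.586 0.916 -2.163
v -2.18 0.174 -0.529
v -1.96 -0.474 -2.951
v -1.554 -1.216 -1.317
v -1.552 0.685 -2.525
v -1.146 -0.058 -0.891
f 2 1 4
f 2 4 3
f 4 1 5
f 4 5 3
f 5 1 6
f 5 6 3
f 6 1 7
f 6 7 3
f 7 1 8
f 7 8 3
f 8 1 9
f 8 9 3
f 9 1 10
f 9 10 3
f 10 1 2
f 10 2 3
f 12 11 15
f 12 15 13
f 13 15 16
f 13 16 14
f 15 11 17
f 15 17 16
f 16 17 18
f 16 18 14
f 17 11 19
f 17 19 18
f 18 19 20
f 18 20 14
f 19 11 21
f 19 21 20
f 20 21 22
f 20 22 14
f 21 11 23
f 21 23 22
f 22 23 24
f 22 24 14
f 23 11 25
f 23 25 24
f 24 25 26
f 24 26 14
f 25 11 27
f 25 27 26
f 26 27 28
f 26 28 14
f 27 11 29
f 27 29 28
f 28 29 30
f 28 30 14
f 29 11 31
f 29 31 30
f 30 31 32
f 30 32 14
f 31 11 12
f 31 12 32
f 32 12 13
f 32 13 14
f 33 44 38
f 33 38 34
f 33 34 40
f 33 40 43
f 33 43 44
f 34 38 42
f 38 44 37
f 44 43 35
f 43 40 39
f 40 34 41
f 36 42 37
f 36 37 35
f 36 35 39
f 36 39 41
f 36 41 42
f 37 42 38
f 35 37 44
f 39 35 43
f 41 39 40
f 42 41 34
f 46 48 45
f 49 46 45
f 45 48 47
f 47 49 45
f 46 52 48
f 50 46 49
f 50 52 46
f 48 52 47
f 51 49 47
f 47 52 51
f 51 50 49
f 52 50 51



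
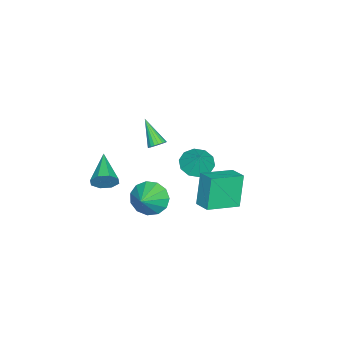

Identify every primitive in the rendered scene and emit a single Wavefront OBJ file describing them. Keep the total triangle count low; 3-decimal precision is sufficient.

v 2.408 0.27 2.139
v 2.882 -0.212 1.362
v 3.652 0.33 2.861
v 2.92 0.357 1.249
v 2.795 0.897 1.42
v 2.547 1.239 1.818
v 2.255 1.273 2.318
v 2.012 0.988 2.762
v 1.894 0.476 3.007
v 1.939 -0.102 2.977
v 2.133 -0.562 2.681
v 2.415 -0.757 2.213
v 2.694 -0.627 1.721
v 3.189 3.047 3.193
v 2.534 2.994 4.997
v 1.789 4.192 2.718
v 1.134 4.139 4.522
v 3.746 3.821 3.418
v 3.091 3.768 5.222
v 2.346 4.966 2.943
v 1.691 4.913 4.747
v 1.359 -2.624 1.713
v 1.725 -2.832 2.358
v -0.359 -3.436 2.427
v 1.487 -2.294 2.397
v 1.174 -1.95 2.036
v 0.969 -2 1.486
v 0.993 -2.416 1.069
v 1.231 -2.953 1.029
v 1.544 -3.298 1.391
v 1.749 -3.248 1.941
v -2.616 0.814 1.304
v -1.919 0.186 1.151
v -2.044 1.186 2.376
v -1.767 0.692 0.894
v -1.939 1.244 0.794
v -2.369 1.633 0.889
v -2.894 1.708 1.142
v -3.312 1.442 1.457
v -3.464 0.936 1.714
v -3.292 0.384 1.814
v -2.862 -0.004 1.719
v -2.338 -0.08 1.466
v -1.863 -1.083 2.724
v -1.422 -1.061 2.998
v -2.597 -2.077 3.976
v -1.54 -0.878 3.076
v -1.722 -0.734 3.083
v -1.931 -0.66 3.019
v -2.128 -0.67 2.897
v -2.271 -0.761 2.74
v -2.335 -0.916 2.58
v -2.304 -1.104 2.449
v -2.187 -1.287 2.372
v -2.005 -1.431 2.364
v -1.795 -1.505 2.428
v -1.599 -1.495 2.55
v -1.455 -1.404 2.707
v -1.392 -1.249 2.867
f 2 1 4
f 2 4 3
f 4 1 5
f 4 5 3
f 5 1 6
f 5 6 3
f 6 1 7
f 6 7 3
f 7 1 8
f 7 8 3
f 8 1 9
f 8 9 3
f 9 1 10
f 9 10 3
f 10 1 11
f 10 11 3
f 11 1 12
f 11 12 3
f 12 1 13
f 12 13 3
f 13 1 2
f 13 2 3
f 15 17 14
f 18 15 14
f 14 17 16
f 16 18 14
f 15 21 17
f 19 15 18
f 19 21 15
f 17 21 16
f 20 18 16
f 16 21 20
f 20 19 18
f 21 19 20
f 23 22 25
f 23 25 24
f 25 22 26
f 25 26 24
f 26 22 27
f 26 27 24
f 27 22 28
f 27 28 24
f 28 22 29
f 28 29 24
f 29 22 30
f 29 30 24
f 30 22 31
f 30 31 24
f 31 22 23
f 31 23 24
f 33 32 35
f 33 35 34
f 35 32 36
f 35 36 34
f 36 32 37
f 36 37 34
f 37 32 38
f 37 38 34
f 38 32 39
f 38 39 34
f 39 32 40
f 39 40 34
f 40 32 41
f 40 41 34
f 41 32 42
f 41 42 34
f 42 32 43
f 42 43 34
f 43 32 33
f 43 33 34
f 45 44 47
f 45 47 46
f 47 44 48
f 47 48 46
f 48 44 49
f 48 49 46
f 49 44 50
f 49 50 46
f 50 44 51
f 50 51 46
f 51 44 52
f 51 52 46
f 52 44 53
f 52 53 46
f 53 44 54
f 53 54 46
f 54 44 55
f 54 55 46
f 55 44 56
f 55 56 46
f 56 44 57
f 56 57 46
f 57 44 58
f 57 58 46
f 58 44 59
f 58 59 46
f 59 44 45
f 59 45 46



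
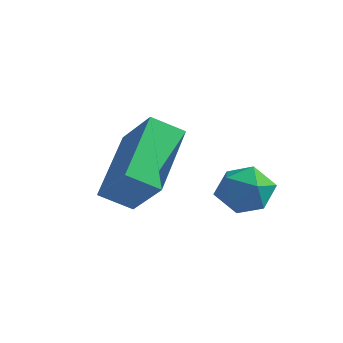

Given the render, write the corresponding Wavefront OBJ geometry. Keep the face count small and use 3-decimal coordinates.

v 0.902 1.472 -0.076
v 1.262 1.42 0.49
v 0.298 0.62 0.23
v 0.658 0.568 0.796
v 0.247 1.092 0.706
v 0.62 1.619 0.517
v 0.94 0.421 0.203
v 1.313 0.948 0.014
v 1.286 0.77 0.662
v 0.857 1.185 0.973
v 0.703 0.855 -0.253
v 0.274 1.27 0.058
v -1.388 -0.952 0.246
v -2.015 0.489 1.279
v -0.897 -0.434 -0.178
v -1.525 1.007 0.854
v -0.455 -1.147 1.086
v -1.083 0.294 2.118
v 0.035 -0.629 0.661
v -0.592 0.812 1.694
f 1 12 6
f 1 6 2
f 1 2 8
f 1 8 11
f 1 11 12
f 2 6 10
f 6 12 5
f 12 11 3
f 11 8 7
f 8 2 9
f 4 10 5
f 4 5 3
f 4 3 7
f 4 7 9
f 4 9 10
f 5 10 6
f 3 5 12
f 7 3 11
f 9 7 8
f 10 9 2
f 14 16 13
f 17 14 13
f 13 16 15
f 15 17 13
f 14 20 16
f 18 14 17
f 18 20 14
f 16 20 15
f 19 17 15
f 15 20 19
f 19 18 17
f 20 18 19



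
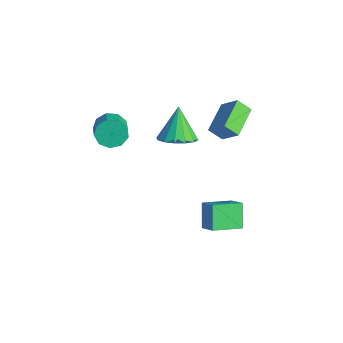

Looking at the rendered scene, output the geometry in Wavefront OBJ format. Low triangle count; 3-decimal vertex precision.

v -0.69 1.95 0.606
v 0.293 1.918 1.099
v -1.57 2.47 2.394
v 0.238 2.454 0.916
v -0.066 2.856 0.65
v -0.537 3.015 0.372
v -1.049 2.888 0.157
v -1.464 2.511 0.062
v -1.672 1.983 0.112
v -1.617 1.447 0.295
v -1.313 1.045 0.562
v -0.842 0.886 0.839
v -0.33 1.013 1.055
v 0.085 1.39 1.15
v 3.171 1.391 -3.33
v 2.336 1.819 -2.121
v 3.263 3.086 -3.866
v 2.429 3.514 -2.657
v 4.091 1.526 -2.743
v 3.257 1.954 -1.534
v 4.184 3.221 -3.279
v 3.349 3.649 -2.07
v -0.841 -1.778 3.117
v -0.345 -1.479 2.454
v 0.837 -1.963 3.12
v 0.341 -2.262 3.783
v -0.407 -1.052 2.874
v 0.775 -1.536 3.54
v -0.672 -0.965 3.408
v 0.51 -1.449 4.073
v -1.016 -1.258 3.806
v 0.166 -1.742 4.471
v -1.278 -1.795 3.881
v -0.096 -2.279 4.546
v -1.336 -2.324 3.599
v -0.154 -2.807 4.265
v -1.162 -2.597 3.092
v 0.02 -3.081 3.757
v -0.838 -2.487 2.597
v 0.344 -2.971 3.262
v -0.516 -2.046 2.345
v 0.666 -2.53 3.01
v 1.761 2.438 3.249
v 2.659 2.862 4.164
v 0.578 3.817 3.771
v 1.476 4.241 4.686
v 2.164 3.039 2.574
v 3.062 3.463 3.489
v 0.981 4.418 3.096
v 1.879 4.842 4.011
f 2 1 4
f 2 4 3
f 4 1 5
f 4 5 3
f 5 1 6
f 5 6 3
f 6 1 7
f 6 7 3
f 7 1 8
f 7 8 3
f 8 1 9
f 8 9 3
f 9 1 10
f 9 10 3
f 10 1 11
f 10 11 3
f 11 1 12
f 11 12 3
f 12 1 13
f 12 13 3
f 13 1 14
f 13 14 3
f 14 1 2
f 14 2 3
f 16 18 15
f 19 16 15
f 15 18 17
f 17 19 15
f 16 22 18
f 20 16 19
f 20 22 16
f 18 22 17
f 21 19 17
f 17 22 21
f 21 20 19
f 22 20 21
f 24 23 27
f 24 27 25
f 25 27 28
f 25 28 26
f 27 23 29
f 27 29 28
f 28 29 30
f 28 30 26
f 29 23 31
f 29 31 30
f 30 31 32
f 30 32 26
f 31 23 33
f 31 33 32
f 32 33 34
f 32 34 26
f 33 23 35
f 33 35 34
f 34 35 36
f 34 36 26
f 35 23 37
f 35 37 36
f 36 37 38
f 36 38 26
f 37 23 39
f 37 39 38
f 38 39 40
f 38 40 26
f 39 23 41
f 39 41 40
f 40 41 42
f 40 42 26
f 41 23 24
f 41 24 42
f 42 24 25
f 42 25 26
f 44 46 43
f 47 44 43
f 43 46 45
f 45 47 43
f 44 50 46
f 48 44 47
f 48 50 44
f 46 50 45
f 49 47 45
f 45 50 49
f 49 48 47
f 50 48 49



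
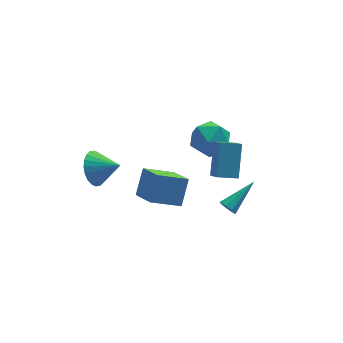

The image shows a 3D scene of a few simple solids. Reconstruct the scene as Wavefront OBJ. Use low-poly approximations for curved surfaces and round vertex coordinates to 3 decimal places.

v 2.602 0.766 -3.435
v 2.931 0.495 -3.766
v 4.258 1.594 -2.465
v 2.85 0.826 -3.91
v 2.653 1.128 -3.832
v 2.432 1.261 -3.568
v 2.29 1.162 -3.241
v 2.294 0.878 -3.005
v 2.442 0.542 -2.97
v 2.665 0.31 -3.152
v 2.858 0.292 -3.467
v -3.425 4.361 -1.871
v -2.855 4.417 -2.798
v -2.275 3.619 -1.209
v -2.735 4.776 -2.605
v -2.719 5.072 -2.3
v -2.811 5.26 -1.93
v -2.997 5.311 -1.55
v -3.247 5.217 -1.22
v -3.525 4.993 -0.988
v -3.787 4.673 -0.891
v -3.995 4.305 -0.943
v -4.115 3.946 -1.136
v -4.131 3.65 -1.441
v -4.039 3.462 -1.812
v -3.853 3.411 -2.191
v -3.603 3.505 -2.522
v -3.325 3.729 -2.753
v -3.063 4.049 -2.85
v 0.917 -1.549 2.076
v 1.005 -2.291 2.647
v 1.441 -0.365 3.534
v 1.529 -1.107 4.105
v 1.991 -1.653 1.775
v 2.079 -2.395 2.346
v 2.515 -0.469 3.233
v 2.603 -1.211 3.804
v -0.376 -1.036 -0.578
v -1.952 -0.965 0.131
v -0.685 0.502 -1.419
v -2.262 0.573 -0.71
v 0.222 -0.233 0.67
v -1.355 -0.162 1.379
v -0.088 1.305 -0.171
v -1.664 1.376 0.538
v 1.223 2.574 1.568
v 2.209 2.633 2.209
v 1.591 0.747 1.171
v 2.577 0.806 1.812
v 1.527 0.859 2.342
v 1.3 1.988 2.587
v 2.5 1.392 0.793
v 2.273 2.521 1.038
v 2.999 1.903 1.729
v 2.397 1.573 2.687
v 1.403 1.807 0.693
v 0.801 1.477 1.651
f 2 1 4
f 2 4 3
f 4 1 5
f 4 5 3
f 5 1 6
f 5 6 3
f 6 1 7
f 6 7 3
f 7 1 8
f 7 8 3
f 8 1 9
f 8 9 3
f 9 1 10
f 9 10 3
f 10 1 11
f 10 11 3
f 11 1 2
f 11 2 3
f 13 12 15
f 13 15 14
f 15 12 16
f 15 16 14
f 16 12 17
f 16 17 14
f 17 12 18
f 17 18 14
f 18 12 19
f 18 19 14
f 19 12 20
f 19 20 14
f 20 12 21
f 20 21 14
f 21 12 22
f 21 22 14
f 22 12 23
f 22 23 14
f 23 12 24
f 23 24 14
f 24 12 25
f 24 25 14
f 25 12 26
f 25 26 14
f 26 12 27
f 26 27 14
f 27 12 28
f 27 28 14
f 28 12 29
f 28 29 14
f 29 12 13
f 29 13 14
f 31 33 30
f 34 31 30
f 30 33 32
f 32 34 30
f 31 37 33
f 35 31 34
f 35 37 31
f 33 37 32
f 36 34 32
f 32 37 36
f 36 35 34
f 37 35 36
f 39 41 38
f 42 39 38
f 38 41 40
f 40 42 38
f 39 45 41
f 43 39 42
f 43 45 39
f 41 45 40
f 44 42 40
f 40 45 44
f 44 43 42
f 45 43 44
f 46 57 51
f 46 51 47
f 46 47 53
f 46 53 56
f 46 56 57
f 47 51 55
f 51 57 50
f 57 56 48
f 56 53 52
f 53 47 54
f 49 55 50
f 49 50 48
f 49 48 52
f 49 52 54
f 49 54 55
f 50 55 51
f 48 50 57
f 52 48 56
f 54 52 53
f 55 54 47



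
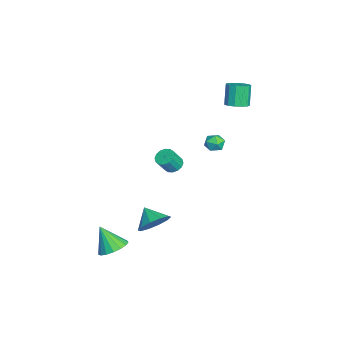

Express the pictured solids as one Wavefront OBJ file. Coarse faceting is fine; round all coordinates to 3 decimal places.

v 2.91 -1.074 -2.71
v 3.411 -0.73 -1.854
v 2.05 -1.666 -1.97
v 2.965 -0.287 -2.017
v 2.498 -0.145 -2.445
v 2.189 -0.358 -2.974
v 2.155 -0.844 -3.403
v 2.409 -1.418 -3.567
v 2.855 -1.86 -3.403
v 3.321 -2.003 -2.975
v 3.631 -1.79 -2.446
v 3.665 -1.304 -2.018
v 2.746 -0.009 2.247
v 3.305 -0.035 2.005
v 3.693 -0.518 2.95
v 3.134 -0.491 3.193
v 3.293 0.244 2.152
v 3.681 -0.239 3.097
v 3.135 0.455 2.325
v 3.522 -0.027 3.27
v 2.872 0.542 2.477
v 3.259 0.06 3.422
v 2.575 0.482 2.568
v 2.963 -0.001 3.513
v 2.325 0.29 2.572
v 2.712 -0.193 3.518
v 2.187 0.018 2.49
v 2.575 -0.465 3.435
v 2.199 -0.261 2.343
v 2.587 -0.744 3.288
v 2.358 -0.473 2.17
v 2.745 -0.955 3.115
v 2.621 -0.56 2.018
v 3.008 -1.042 2.963
v 2.917 -0.499 1.927
v 3.305 -0.982 2.872
v 3.168 -0.307 1.922
v 3.555 -0.79 2.868
v 3.77 -3.388 -4.146
v 4.434 -4.06 -4.253
v 3.23 -4.152 -2.714
v 4.641 -3.74 -4.004
v 4.649 -3.34 -3.788
v 4.456 -2.951 -3.654
v 4.105 -2.663 -3.632
v 3.678 -2.54 -3.728
v 3.272 -2.612 -3.92
v 2.98 -2.861 -4.163
v 2.869 -3.232 -4.403
v 2.965 -3.638 -4.583
v 3.245 -3.987 -4.663
v 3.646 -4.199 -4.625
v 4.075 -4.225 -4.477
v -3.732 2.908 -0.671
v -3.351 3.024 -0.09
v -3.489 1.796 -0.61
v -3.108 1.912 -0.029
v -3.809 1.983 -0.01
v -3.959 2.67 -0.048
v -2.881 2.15 -0.652
v -3.031 2.837 -0.69
v -2.825 2.555 -0.078
v -3.398 2.452 0.318
v -3.442 2.368 -1.018
v -4.015 2.265 -0.622
v -3.03 3.665 3.27
v -2.555 3.143 3.524
v -3.176 3.233 4.865
v -3.65 3.755 4.61
v -2.367 3.516 3.586
v -2.987 3.606 4.927
v -2.388 3.937 3.548
v -3.009 4.026 4.889
v -2.614 4.271 3.422
v -3.234 4.36 4.762
v -2.972 4.413 3.247
v -3.592 4.502 4.588
v -3.348 4.317 3.079
v -3.968 4.407 4.42
v -3.623 4.015 2.972
v -4.243 4.104 4.313
v -3.71 3.602 2.959
v -4.33 3.691 4.3
v -3.581 3.209 3.045
v -4.201 3.298 4.386
v -3.277 2.96 3.202
v -3.897 3.05 4.543
v -2.895 2.936 3.381
v -3.515 3.025 4.721
f 2 1 4
f 2 4 3
f 4 1 5
f 4 5 3
f 5 1 6
f 5 6 3
f 6 1 7
f 6 7 3
f 7 1 8
f 7 8 3
f 8 1 9
f 8 9 3
f 9 1 10
f 9 10 3
f 10 1 11
f 10 11 3
f 11 1 12
f 11 12 3
f 12 1 2
f 12 2 3
f 14 13 17
f 14 17 15
f 15 17 18
f 15 18 16
f 17 13 19
f 17 19 18
f 18 19 20
f 18 20 16
f 19 13 21
f 19 21 20
f 20 21 22
f 20 22 16
f 21 13 23
f 21 23 22
f 22 23 24
f 22 24 16
f 23 13 25
f 23 25 24
f 24 25 26
f 24 26 16
f 25 13 27
f 25 27 26
f 26 27 28
f 26 28 16
f 27 13 29
f 27 29 28
f 28 29 30
f 28 30 16
f 29 13 31
f 29 31 30
f 30 31 32
f 30 32 16
f 31 13 33
f 31 33 32
f 32 33 34
f 32 34 16
f 33 13 35
f 33 35 34
f 34 35 36
f 34 36 16
f 35 13 37
f 35 37 36
f 36 37 38
f 36 38 16
f 37 13 14
f 37 14 38
f 38 14 15
f 38 15 16
f 40 39 42
f 40 42 41
f 42 39 43
f 42 43 41
f 43 39 44
f 43 44 41
f 44 39 45
f 44 45 41
f 45 39 46
f 45 46 41
f 46 39 47
f 46 47 41
f 47 39 48
f 47 48 41
f 48 39 49
f 48 49 41
f 49 39 50
f 49 50 41
f 50 39 51
f 50 51 41
f 51 39 52
f 51 52 41
f 52 39 53
f 52 53 41
f 53 39 40
f 53 40 41
f 54 65 59
f 54 59 55
f 54 55 61
f 54 61 64
f 54 64 65
f 55 59 63
f 59 65 58
f 65 64 56
f 64 61 60
f 61 55 62
f 57 63 58
f 57 58 56
f 57 56 60
f 57 60 62
f 57 62 63
f 58 63 59
f 56 58 65
f 60 56 64
f 62 60 61
f 63 62 55
f 67 66 70
f 67 70 68
f 68 70 71
f 68 71 69
f 70 66 72
f 70 72 71
f 71 72 73
f 71 73 69
f 72 66 74
f 72 74 73
f 73 74 75
f 73 75 69
f 74 66 76
f 74 76 75
f 75 76 77
f 75 77 69
f 76 66 78
f 76 78 77
f 77 78 79
f 77 79 69
f 78 66 80
f 78 80 79
f 79 80 81
f 79 81 69
f 80 66 82
f 80 82 81
f 81 82 83
f 81 83 69
f 82 66 84
f 82 84 83
f 83 84 85
f 83 85 69
f 84 66 86
f 84 86 85
f 85 86 87
f 85 87 69
f 86 66 88
f 86 88 87
f 87 88 89
f 87 89 69
f 88 66 67
f 88 67 89
f 89 67 68
f 89 68 69



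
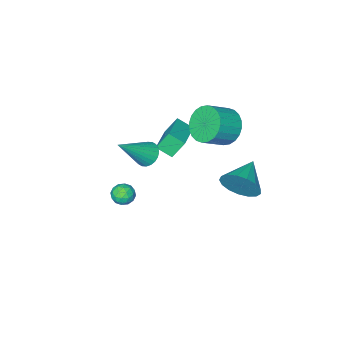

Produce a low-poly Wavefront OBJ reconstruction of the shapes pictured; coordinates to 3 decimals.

v -3.217 1.277 -1.123
v -2.73 0.941 -0.267
v -4.603 0.503 -0.637
v -2.925 1.378 -0.13
v -3.188 1.791 -0.22
v -3.457 2.087 -0.517
v -3.671 2.197 -0.952
v -3.781 2.096 -1.427
v -3.762 1.807 -1.832
v -3.618 1.397 -2.075
v -3.382 0.959 -2.1
v -3.109 0.594 -1.9
v -2.86 0.386 -1.523
v -2.693 0.381 -1.054
v -2.646 0.582 -0.601
v 0.773 -0.483 2.156
v 1.233 -0.53 1.658
v 2.287 -0.597 3.564
v 1.221 -0.268 1.692
v 1.14 -0.038 1.797
v 1.004 0.124 1.957
v 0.832 0.194 2.147
v 0.652 0.16 2.339
v 0.49 0.029 2.502
v 0.371 -0.181 2.613
v 0.313 -0.436 2.655
v 0.325 -0.699 2.62
v 0.406 -0.929 2.515
v 0.542 -1.091 2.356
v 0.714 -1.161 2.166
v 0.894 -1.127 1.974
v 1.056 -0.996 1.81
v 1.175 -0.786 1.699
v -3.461 -0.145 2.102
v -2.946 0.329 1.36
v -1.784 0.219 2.097
v -2.299 -0.255 2.838
v -3.059 0.637 1.585
v -1.897 0.527 2.322
v -3.234 0.826 1.889
v -2.072 0.716 2.625
v -3.443 0.867 2.225
v -2.281 0.757 2.961
v -3.655 0.754 2.542
v -2.493 0.644 3.279
v -3.837 0.504 2.792
v -2.676 0.394 3.529
v -3.962 0.156 2.937
v -2.801 0.046 3.674
v -4.011 -0.239 2.955
v -2.849 -0.349 3.692
v -3.976 -0.619 2.843
v -2.814 -0.729 3.58
v -3.863 -0.927 2.618
v -2.701 -1.037 3.355
v -3.688 -1.116 2.315
v -2.526 -1.226 3.051
v -3.479 -1.157 1.979
v -2.317 -1.267 2.715
v -3.267 -1.044 1.661
v -2.105 -1.154 2.398
v -3.084 -0.794 1.411
v -1.923 -0.904 2.148
v -2.959 -0.446 1.266
v -1.798 -0.556 2.003
v -2.911 -0.051 1.248
v -1.749 -0.161 1.985
v -2.56 -1.424 1.592
v -2.136 -2.093 2.04
v -1.155 -0.219 2.062
v -0.731 -0.888 2.51
v -2.029 -1.692 0.69
v -1.605 -2.361 1.138
v -0.624 -0.487 1.16
v -0.2 -1.156 1.608
v 0.193 -2.815 -3.25
v 0.457 -3.047 -3.786
v -0.257 -3.733 -3.074
v 0.007 -3.965 -3.61
v 0.377 -3.826 -3.105
v 0.655 -3.258 -3.213
v -0.455 -3.522 -3.647
v -0.177 -2.954 -3.755
v 0.057 -3.484 -4.031
v 0.571 -3.672 -3.696
v -0.371 -3.108 -3.164
v 0.143 -3.296 -2.829
v 0.365 -2.85 -3.533
v -0.165 -3.93 -3.327
v 0.052 -3.848 -3.03
v 0.208 -3.984 -3.345
v 0.481 -2.974 -3.197
v 0.636 -3.111 -3.512
v 0.589 -3.569 -3.112
v -0.436 -3.669 -3.348
v -0.281 -3.806 -3.663
v -0.008 -2.796 -3.515
v 0.148 -2.932 -3.83
v -0.389 -3.211 -3.748
v 0.285 -3.243 -3.993
v 0.02 -3.783 -3.889
v -0.251 -3.523 -3.911
v -0.088 -3.189 -3.974
v 0.587 -3.354 -3.796
v 0.322 -3.894 -3.693
v 0.539 -3.812 -3.396
v 0.703 -3.478 -3.459
v 0.352 -3.611 -3.94
v -0.122 -2.886 -3.167
v -0.387 -3.426 -3.064
v -0.503 -3.302 -3.401
v -0.339 -2.968 -3.464
v 0.18 -2.997 -2.971
v -0.085 -3.537 -2.867
v 0.288 -3.591 -2.886
v 0.451 -3.257 -2.949
v -0.152 -3.169 -2.92
f 2 1 4
f 2 4 3
f 4 1 5
f 4 5 3
f 5 1 6
f 5 6 3
f 6 1 7
f 6 7 3
f 7 1 8
f 7 8 3
f 8 1 9
f 8 9 3
f 9 1 10
f 9 10 3
f 10 1 11
f 10 11 3
f 11 1 12
f 11 12 3
f 12 1 13
f 12 13 3
f 13 1 14
f 13 14 3
f 14 1 15
f 14 15 3
f 15 1 2
f 15 2 3
f 17 16 19
f 17 19 18
f 19 16 20
f 19 20 18
f 20 16 21
f 20 21 18
f 21 16 22
f 21 22 18
f 22 16 23
f 22 23 18
f 23 16 24
f 23 24 18
f 24 16 25
f 24 25 18
f 25 16 26
f 25 26 18
f 26 16 27
f 26 27 18
f 27 16 28
f 27 28 18
f 28 16 29
f 28 29 18
f 29 16 30
f 29 30 18
f 30 16 31
f 30 31 18
f 31 16 32
f 31 32 18
f 32 16 33
f 32 33 18
f 33 16 17
f 33 17 18
f 35 34 38
f 35 38 36
f 36 38 39
f 36 39 37
f 38 34 40
f 38 40 39
f 39 40 41
f 39 41 37
f 40 34 42
f 40 42 41
f 41 42 43
f 41 43 37
f 42 34 44
f 42 44 43
f 43 44 45
f 43 45 37
f 44 34 46
f 44 46 45
f 45 46 47
f 45 47 37
f 46 34 48
f 46 48 47
f 47 48 49
f 47 49 37
f 48 34 50
f 48 50 49
f 49 50 51
f 49 51 37
f 50 34 52
f 50 52 51
f 51 52 53
f 51 53 37
f 52 34 54
f 52 54 53
f 53 54 55
f 53 55 37
f 54 34 56
f 54 56 55
f 55 56 57
f 55 57 37
f 56 34 58
f 56 58 57
f 57 58 59
f 57 59 37
f 58 34 60
f 58 60 59
f 59 60 61
f 59 61 37
f 60 34 62
f 60 62 61
f 61 62 63
f 61 63 37
f 62 34 64
f 62 64 63
f 63 64 65
f 63 65 37
f 64 34 66
f 64 66 65
f 65 66 67
f 65 67 37
f 66 34 35
f 66 35 67
f 67 35 36
f 67 36 37
f 69 71 68
f 72 69 68
f 68 71 70
f 70 72 68
f 69 75 71
f 73 69 72
f 73 75 69
f 71 75 70
f 74 72 70
f 70 75 74
f 74 73 72
f 75 73 74
f 76 113 92
f 113 87 116
f 92 116 81
f 113 116 92
f 76 92 88
f 92 81 93
f 88 93 77
f 92 93 88
f 76 88 97
f 88 77 98
f 97 98 83
f 88 98 97
f 76 97 109
f 97 83 112
f 109 112 86
f 97 112 109
f 76 109 113
f 109 86 117
f 113 117 87
f 109 117 113
f 77 93 104
f 93 81 107
f 104 107 85
f 93 107 104
f 81 116 94
f 116 87 115
f 94 115 80
f 116 115 94
f 87 117 114
f 117 86 110
f 114 110 78
f 117 110 114
f 86 112 111
f 112 83 99
f 111 99 82
f 112 99 111
f 83 98 103
f 98 77 100
f 103 100 84
f 98 100 103
f 79 105 91
f 105 85 106
f 91 106 80
f 105 106 91
f 79 91 89
f 91 80 90
f 89 90 78
f 91 90 89
f 79 89 96
f 89 78 95
f 96 95 82
f 89 95 96
f 79 96 101
f 96 82 102
f 101 102 84
f 96 102 101
f 79 101 105
f 101 84 108
f 105 108 85
f 101 108 105
f 80 106 94
f 106 85 107
f 94 107 81
f 106 107 94
f 78 90 114
f 90 80 115
f 114 115 87
f 90 115 114
f 82 95 111
f 95 78 110
f 111 110 86
f 95 110 111
f 84 102 103
f 102 82 99
f 103 99 83
f 102 99 103
f 85 108 104
f 108 84 100
f 104 100 77
f 108 100 104



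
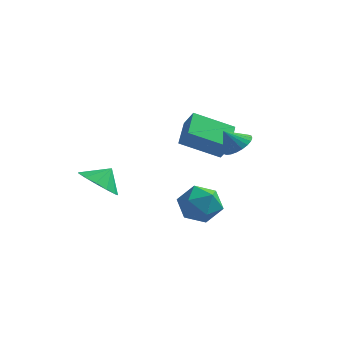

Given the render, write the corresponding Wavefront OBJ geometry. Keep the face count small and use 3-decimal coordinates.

v 0.272 2.453 -2.86
v 0.849 1.736 -3.525
v -1.269 1.504 -3.175
v -0.692 0.787 -3.84
v -0.508 0.796 -2.719
v 0.445 1.382 -2.524
v -0.865 1.858 -4.176
v 0.088 2.444 -3.981
v 0.147 1.368 -4.338
v 0.367 0.711 -3.437
v -0.787 2.529 -3.263
v -0.567 1.872 -2.362
v 1.764 0.641 1.237
v 2.407 0.466 1.642
v 1.176 0.439 2.083
v 2.382 0.765 1.696
v 2.263 1.044 1.679
v 2.068 1.262 1.596
v 1.827 1.386 1.458
v 1.576 1.396 1.286
v 1.354 1.291 1.107
v 1.194 1.087 0.947
v 1.12 0.815 0.832
v 1.145 0.517 0.778
v 1.264 0.237 0.794
v 1.459 0.019 0.877
v 1.701 -0.105 1.016
v 1.952 -0.115 1.187
v 2.174 -0.01 1.367
v 2.334 0.194 1.526
v -4.079 -1.011 -1.32
v -3.519 -0.454 -2.07
v -3.621 -0.449 -0.56
v -4.044 -0.147 -1.982
v -4.579 -0.114 -1.683
v -4.956 -0.367 -1.269
v -5.054 -0.824 -0.871
v -4.843 -1.341 -0.615
v -4.389 -1.753 -0.583
v -3.836 -1.93 -0.785
v -3.361 -1.815 -1.156
v -3.113 -1.445 -1.58
v -3.172 -0.938 -1.921
v 0.136 3.603 -1.305
v -1.675 2.997 -0.384
v -0.073 5.077 -0.747
v -1.884 4.472 0.174
v 0.664 3.348 -0.434
v -1.147 2.743 0.487
v 0.455 4.823 0.124
v -1.356 4.217 1.045
f 1 12 6
f 1 6 2
f 1 2 8
f 1 8 11
f 1 11 12
f 2 6 10
f 6 12 5
f 12 11 3
f 11 8 7
f 8 2 9
f 4 10 5
f 4 5 3
f 4 3 7
f 4 7 9
f 4 9 10
f 5 10 6
f 3 5 12
f 7 3 11
f 9 7 8
f 10 9 2
f 14 13 16
f 14 16 15
f 16 13 17
f 16 17 15
f 17 13 18
f 17 18 15
f 18 13 19
f 18 19 15
f 19 13 20
f 19 20 15
f 20 13 21
f 20 21 15
f 21 13 22
f 21 22 15
f 22 13 23
f 22 23 15
f 23 13 24
f 23 24 15
f 24 13 25
f 24 25 15
f 25 13 26
f 25 26 15
f 26 13 27
f 26 27 15
f 27 13 28
f 27 28 15
f 28 13 29
f 28 29 15
f 29 13 30
f 29 30 15
f 30 13 14
f 30 14 15
f 32 31 34
f 32 34 33
f 34 31 35
f 34 35 33
f 35 31 36
f 35 36 33
f 36 31 37
f 36 37 33
f 37 31 38
f 37 38 33
f 38 31 39
f 38 39 33
f 39 31 40
f 39 40 33
f 40 31 41
f 40 41 33
f 41 31 42
f 41 42 33
f 42 31 43
f 42 43 33
f 43 31 32
f 43 32 33
f 45 47 44
f 48 45 44
f 44 47 46
f 46 48 44
f 45 51 47
f 49 45 48
f 49 51 45
f 47 51 46
f 50 48 46
f 46 51 50
f 50 49 48
f 51 49 50



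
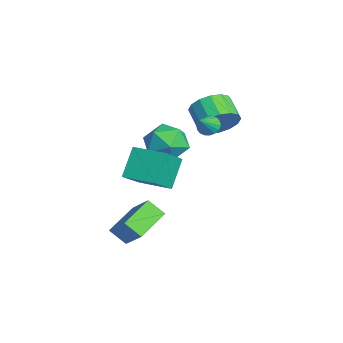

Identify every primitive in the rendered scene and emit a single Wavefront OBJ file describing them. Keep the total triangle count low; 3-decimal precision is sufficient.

v -4.107 2.385 1.38
v -3.235 1.998 2.157
v -3.725 0.842 0.183
v -2.853 0.455 0.96
v -4.038 0.398 1.287
v -4.274 1.353 2.027
v -2.686 1.487 0.313
v -2.922 2.442 1.053
v -2.357 1.443 1.498
v -3.193 0.77 2.1
v -3.767 2.07 0.24
v -4.603 1.397 0.842
v -2.588 3.78 2.746
v -2.177 4.232 3.624
v -3.321 3.973 4.293
v -3.732 3.52 3.414
v -2.429 4.645 3.354
v -3.573 4.386 4.022
v -2.723 4.826 2.921
v -3.867 4.567 3.589
v -2.981 4.727 2.441
v -4.125 4.468 3.109
v -3.133 4.374 2.043
v -4.277 4.115 2.711
v -3.14 3.861 1.833
v -4.284 3.602 2.501
v -2.999 3.327 1.867
v -4.143 3.068 2.536
v -2.747 2.914 2.138
v -3.891 2.655 2.806
v -2.453 2.733 2.571
v -3.597 2.474 3.239
v -2.195 2.832 3.051
v -3.339 2.573 3.719
v -2.043 3.185 3.449
v -3.187 2.926 4.117
v -2.036 3.698 3.659
v -3.18 3.439 4.327
v 0.542 0.024 -1.577
v 0.172 -0.682 -0.863
v 1.585 0.582 -0.484
v 1.215 -0.125 0.229
v 1.805 -1.215 -2.149
v 1.435 -1.922 -1.436
v 2.848 -0.658 -1.057
v 2.478 -1.364 -0.343
v -1.285 3.031 3.398
v -0.816 3.245 3.111
v -0.515 2.449 4.222
v -0.866 3.432 3.289
v -0.998 3.539 3.488
v -1.188 3.546 3.67
v -1.397 3.45 3.798
v -1.583 3.272 3.846
v -1.711 3.046 3.806
v -1.754 2.817 3.685
v -1.705 2.631 3.507
v -1.572 2.524 3.307
v -1.382 2.517 3.125
v -1.174 2.612 2.998
v -0.987 2.79 2.949
v -0.859 3.016 2.989
v 1.966 -1.376 2.337
v 1.098 -0.767 3.678
v 1.004 -0.517 1.324
v 0.135 0.092 2.666
v 3.045 -0.052 2.434
v 2.176 0.557 3.776
v 2.082 0.807 1.422
v 1.214 1.416 2.763
f 1 12 6
f 1 6 2
f 1 2 8
f 1 8 11
f 1 11 12
f 2 6 10
f 6 12 5
f 12 11 3
f 11 8 7
f 8 2 9
f 4 10 5
f 4 5 3
f 4 3 7
f 4 7 9
f 4 9 10
f 5 10 6
f 3 5 12
f 7 3 11
f 9 7 8
f 10 9 2
f 14 13 17
f 14 17 15
f 15 17 18
f 15 18 16
f 17 13 19
f 17 19 18
f 18 19 20
f 18 20 16
f 19 13 21
f 19 21 20
f 20 21 22
f 20 22 16
f 21 13 23
f 21 23 22
f 22 23 24
f 22 24 16
f 23 13 25
f 23 25 24
f 24 25 26
f 24 26 16
f 25 13 27
f 25 27 26
f 26 27 28
f 26 28 16
f 27 13 29
f 27 29 28
f 28 29 30
f 28 30 16
f 29 13 31
f 29 31 30
f 30 31 32
f 30 32 16
f 31 13 33
f 31 33 32
f 32 33 34
f 32 34 16
f 33 13 35
f 33 35 34
f 34 35 36
f 34 36 16
f 35 13 37
f 35 37 36
f 36 37 38
f 36 38 16
f 37 13 14
f 37 14 38
f 38 14 15
f 38 15 16
f 40 42 39
f 43 40 39
f 39 42 41
f 41 43 39
f 40 46 42
f 44 40 43
f 44 46 40
f 42 46 41
f 45 43 41
f 41 46 45
f 45 44 43
f 46 44 45
f 48 47 50
f 48 50 49
f 50 47 51
f 50 51 49
f 51 47 52
f 51 52 49
f 52 47 53
f 52 53 49
f 53 47 54
f 53 54 49
f 54 47 55
f 54 55 49
f 55 47 56
f 55 56 49
f 56 47 57
f 56 57 49
f 57 47 58
f 57 58 49
f 58 47 59
f 58 59 49
f 59 47 60
f 59 60 49
f 60 47 61
f 60 61 49
f 61 47 62
f 61 62 49
f 62 47 48
f 62 48 49
f 64 66 63
f 67 64 63
f 63 66 65
f 65 67 63
f 64 70 66
f 68 64 67
f 68 70 64
f 66 70 65
f 69 67 65
f 65 70 69
f 69 68 67
f 70 68 69

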